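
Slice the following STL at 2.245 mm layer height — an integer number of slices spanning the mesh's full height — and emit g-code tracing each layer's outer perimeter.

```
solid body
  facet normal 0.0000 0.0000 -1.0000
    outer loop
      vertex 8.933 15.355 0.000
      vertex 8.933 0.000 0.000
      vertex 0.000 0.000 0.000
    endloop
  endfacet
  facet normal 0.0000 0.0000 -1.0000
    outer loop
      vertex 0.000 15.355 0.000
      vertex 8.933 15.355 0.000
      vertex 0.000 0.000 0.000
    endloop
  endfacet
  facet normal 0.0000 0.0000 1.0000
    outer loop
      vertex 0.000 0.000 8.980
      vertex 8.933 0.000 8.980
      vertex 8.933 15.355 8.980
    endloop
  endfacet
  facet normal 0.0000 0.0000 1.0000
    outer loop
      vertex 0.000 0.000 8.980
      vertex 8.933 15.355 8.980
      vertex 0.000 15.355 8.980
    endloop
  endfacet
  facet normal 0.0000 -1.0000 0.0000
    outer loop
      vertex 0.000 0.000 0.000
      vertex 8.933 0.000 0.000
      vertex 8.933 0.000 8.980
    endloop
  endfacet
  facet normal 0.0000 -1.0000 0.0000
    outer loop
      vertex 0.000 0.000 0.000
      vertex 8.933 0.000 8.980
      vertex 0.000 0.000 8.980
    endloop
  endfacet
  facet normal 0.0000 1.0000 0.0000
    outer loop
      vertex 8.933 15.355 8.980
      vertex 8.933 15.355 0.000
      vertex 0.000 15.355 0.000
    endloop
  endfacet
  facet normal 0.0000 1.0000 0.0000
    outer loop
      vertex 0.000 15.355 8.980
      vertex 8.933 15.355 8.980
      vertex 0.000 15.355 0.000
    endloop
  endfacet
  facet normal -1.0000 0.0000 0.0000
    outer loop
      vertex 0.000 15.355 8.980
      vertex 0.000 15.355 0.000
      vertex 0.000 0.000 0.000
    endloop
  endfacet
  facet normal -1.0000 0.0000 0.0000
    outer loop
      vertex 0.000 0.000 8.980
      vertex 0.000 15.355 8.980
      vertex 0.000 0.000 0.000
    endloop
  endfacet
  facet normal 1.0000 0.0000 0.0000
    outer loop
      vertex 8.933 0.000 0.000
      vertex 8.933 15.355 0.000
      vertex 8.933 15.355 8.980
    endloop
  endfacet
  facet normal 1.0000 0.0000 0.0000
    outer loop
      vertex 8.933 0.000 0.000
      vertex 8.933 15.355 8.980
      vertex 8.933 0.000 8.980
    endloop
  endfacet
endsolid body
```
; perimeter-only toolpath
G21 ; units = mm
G90 ; absolute positioning
G28 ; home
; layer 1
G0 Z2.245
G0 X0.000 Y0.000
G1 X8.933 Y0.000
G1 X8.933 Y15.355
G1 X0.000 Y15.355
G1 X0.000 Y0.000
; layer 2
G0 Z4.490
G0 X0.000 Y0.000
G1 X8.933 Y0.000
G1 X8.933 Y15.355
G1 X0.000 Y15.355
G1 X0.000 Y0.000
; layer 3
G0 Z6.735
G0 X0.000 Y0.000
G1 X8.933 Y0.000
G1 X8.933 Y15.355
G1 X0.000 Y15.355
G1 X0.000 Y0.000
; layer 4
G0 Z8.980
G0 X0.000 Y0.000
G1 X8.933 Y0.000
G1 X8.933 Y15.355
G1 X0.000 Y15.355
G1 X0.000 Y0.000
M2 ; end

The solid is a rectangular box, roughly 8.93 × 15.4 mm footprint and 8.98 mm tall. Slicing at Δz = 2.245 mm — 4 equal slices spanning the solid's height, so layer i sits at z = i·h/4 — gives 4 non-empty perimeters. Each is a 4-segment closed polygon; G0 lifts to the layer z and rapids to the start vertex, then G1 traces the edges.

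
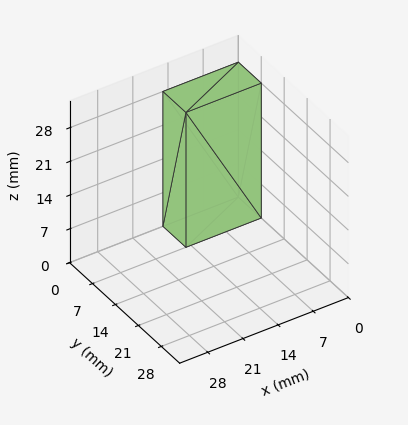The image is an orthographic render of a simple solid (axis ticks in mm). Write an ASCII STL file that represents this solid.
Reading the render: the shape is a rectangular box, roughly 15 × 7 mm footprint and 28 mm tall (dimensions read to the nearest mm from the axis ticks). For the STL, each face is triangulated and given an outward normal.

solid part
  facet normal 0.0000 0.0000 -1.0000
    outer loop
      vertex 15.000 7.000 0.000
      vertex 15.000 0.000 0.000
      vertex 0.000 0.000 0.000
    endloop
  endfacet
  facet normal 0.0000 0.0000 -1.0000
    outer loop
      vertex 0.000 7.000 0.000
      vertex 15.000 7.000 0.000
      vertex 0.000 0.000 0.000
    endloop
  endfacet
  facet normal 0.0000 0.0000 1.0000
    outer loop
      vertex 0.000 0.000 28.000
      vertex 15.000 0.000 28.000
      vertex 15.000 7.000 28.000
    endloop
  endfacet
  facet normal 0.0000 0.0000 1.0000
    outer loop
      vertex 0.000 0.000 28.000
      vertex 15.000 7.000 28.000
      vertex 0.000 7.000 28.000
    endloop
  endfacet
  facet normal 0.0000 -1.0000 0.0000
    outer loop
      vertex 0.000 0.000 0.000
      vertex 15.000 0.000 0.000
      vertex 15.000 0.000 28.000
    endloop
  endfacet
  facet normal 0.0000 -1.0000 0.0000
    outer loop
      vertex 0.000 0.000 0.000
      vertex 15.000 0.000 28.000
      vertex 0.000 0.000 28.000
    endloop
  endfacet
  facet normal 0.0000 1.0000 0.0000
    outer loop
      vertex 15.000 7.000 28.000
      vertex 15.000 7.000 0.000
      vertex 0.000 7.000 0.000
    endloop
  endfacet
  facet normal 0.0000 1.0000 0.0000
    outer loop
      vertex 0.000 7.000 28.000
      vertex 15.000 7.000 28.000
      vertex 0.000 7.000 0.000
    endloop
  endfacet
  facet normal -1.0000 0.0000 0.0000
    outer loop
      vertex 0.000 7.000 28.000
      vertex 0.000 7.000 0.000
      vertex 0.000 0.000 0.000
    endloop
  endfacet
  facet normal -1.0000 0.0000 0.0000
    outer loop
      vertex 0.000 0.000 28.000
      vertex 0.000 7.000 28.000
      vertex 0.000 0.000 0.000
    endloop
  endfacet
  facet normal 1.0000 0.0000 0.0000
    outer loop
      vertex 15.000 0.000 0.000
      vertex 15.000 7.000 0.000
      vertex 15.000 7.000 28.000
    endloop
  endfacet
  facet normal 1.0000 0.0000 0.0000
    outer loop
      vertex 15.000 0.000 0.000
      vertex 15.000 7.000 28.000
      vertex 15.000 0.000 28.000
    endloop
  endfacet
endsolid part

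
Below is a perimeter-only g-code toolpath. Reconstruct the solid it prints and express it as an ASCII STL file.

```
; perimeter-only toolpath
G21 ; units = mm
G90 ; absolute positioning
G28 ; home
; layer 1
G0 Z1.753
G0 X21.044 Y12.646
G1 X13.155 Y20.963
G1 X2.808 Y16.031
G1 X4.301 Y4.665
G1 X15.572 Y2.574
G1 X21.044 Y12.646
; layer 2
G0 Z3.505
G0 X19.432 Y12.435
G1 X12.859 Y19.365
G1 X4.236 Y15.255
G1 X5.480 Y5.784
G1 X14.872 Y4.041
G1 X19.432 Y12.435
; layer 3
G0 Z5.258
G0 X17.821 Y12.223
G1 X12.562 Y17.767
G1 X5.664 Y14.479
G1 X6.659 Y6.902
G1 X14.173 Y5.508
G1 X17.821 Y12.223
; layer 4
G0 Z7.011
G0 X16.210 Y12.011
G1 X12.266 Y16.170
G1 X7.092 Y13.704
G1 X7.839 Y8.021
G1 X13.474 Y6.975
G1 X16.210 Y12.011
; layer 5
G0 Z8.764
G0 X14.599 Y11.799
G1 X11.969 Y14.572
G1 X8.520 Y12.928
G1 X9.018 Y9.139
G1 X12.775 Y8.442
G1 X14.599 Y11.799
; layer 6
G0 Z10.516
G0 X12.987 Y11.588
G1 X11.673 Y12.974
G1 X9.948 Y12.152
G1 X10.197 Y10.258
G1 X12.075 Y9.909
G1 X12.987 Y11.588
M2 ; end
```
solid part
  facet normal 0.0000 0.0000 -1.0000
    outer loop
      vertex 1.380 16.807 0.000
      vertex 13.452 22.561 0.000
      vertex 22.655 12.858 0.000
    endloop
  endfacet
  facet normal 0.0000 0.0000 -1.0000
    outer loop
      vertex 3.122 3.547 0.000
      vertex 1.380 16.807 0.000
      vertex 22.655 12.858 0.000
    endloop
  endfacet
  facet normal 0.0000 0.0000 -1.0000
    outer loop
      vertex 16.271 1.107 0.000
      vertex 3.122 3.547 0.000
      vertex 22.655 12.858 0.000
    endloop
  endfacet
  facet normal 0.5804 0.5505 0.6001
    outer loop
      vertex 22.655 12.858 0.000
      vertex 13.452 22.561 0.000
      vertex 11.376 11.376 12.269
    endloop
  endfacet
  facet normal -0.3442 0.7221 0.6001
    outer loop
      vertex 13.452 22.561 0.000
      vertex 1.380 16.807 0.000
      vertex 11.376 11.376 12.269
    endloop
  endfacet
  facet normal -0.7931 -0.1042 0.6001
    outer loop
      vertex 1.380 16.807 0.000
      vertex 3.122 3.547 0.000
      vertex 11.376 11.376 12.269
    endloop
  endfacet
  facet normal -0.1460 -0.7865 0.6001
    outer loop
      vertex 3.122 3.547 0.000
      vertex 16.271 1.107 0.000
      vertex 11.376 11.376 12.269
    endloop
  endfacet
  facet normal 0.7029 -0.3819 0.6001
    outer loop
      vertex 16.271 1.107 0.000
      vertex 22.655 12.858 0.000
      vertex 11.376 11.376 12.269
    endloop
  endfacet
endsolid part

The G0 Z moves step by Δz≈1.753 mm. The G1 loops shrink linearly with z, so the solid tapers from its base footprint up to z≈12.3. Closing with a flat bottom cap and the tapered top and triangulating gives 8 facets — a regular 5-sided pyramid, base circumscribed radius ≈ 11.4 mm, apex at z ≈ 12.3 mm.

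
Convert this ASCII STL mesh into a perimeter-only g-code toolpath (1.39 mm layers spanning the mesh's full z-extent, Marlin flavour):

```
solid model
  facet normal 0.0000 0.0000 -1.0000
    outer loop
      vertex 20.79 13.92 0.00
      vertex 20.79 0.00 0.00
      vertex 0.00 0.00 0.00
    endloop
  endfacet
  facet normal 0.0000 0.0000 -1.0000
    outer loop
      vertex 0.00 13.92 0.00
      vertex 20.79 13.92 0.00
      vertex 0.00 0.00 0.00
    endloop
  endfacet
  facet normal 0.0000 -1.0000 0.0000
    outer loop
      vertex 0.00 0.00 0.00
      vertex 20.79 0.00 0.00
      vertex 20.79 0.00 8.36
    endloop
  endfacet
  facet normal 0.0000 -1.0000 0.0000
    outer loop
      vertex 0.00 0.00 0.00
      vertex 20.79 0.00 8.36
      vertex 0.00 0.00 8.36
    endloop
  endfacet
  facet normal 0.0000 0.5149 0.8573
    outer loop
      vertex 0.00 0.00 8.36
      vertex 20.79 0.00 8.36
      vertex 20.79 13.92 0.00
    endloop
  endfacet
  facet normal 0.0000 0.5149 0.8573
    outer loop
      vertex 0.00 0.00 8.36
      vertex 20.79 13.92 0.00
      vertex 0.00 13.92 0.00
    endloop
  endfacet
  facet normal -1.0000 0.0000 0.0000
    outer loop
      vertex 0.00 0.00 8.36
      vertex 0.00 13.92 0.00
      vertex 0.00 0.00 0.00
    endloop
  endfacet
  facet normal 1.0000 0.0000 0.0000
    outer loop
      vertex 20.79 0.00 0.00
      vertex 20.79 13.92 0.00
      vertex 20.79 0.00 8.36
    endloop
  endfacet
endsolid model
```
; perimeter-only toolpath
G21 ; units = mm
G90 ; absolute positioning
G28 ; home
; layer 1
G0 Z1.39
G0 X0.00 Y0.00
G1 X20.79 Y0.00
G1 X20.79 Y11.60
G1 X0.00 Y11.60
G1 X0.00 Y0.00
; layer 2
G0 Z2.79
G0 X0.00 Y0.00
G1 X20.79 Y0.00
G1 X20.79 Y9.28
G1 X0.00 Y9.28
G1 X0.00 Y0.00
; layer 3
G0 Z4.18
G0 X0.00 Y0.00
G1 X20.79 Y0.00
G1 X20.79 Y6.96
G1 X0.00 Y6.96
G1 X0.00 Y0.00
; layer 4
G0 Z5.57
G0 X0.00 Y0.00
G1 X20.79 Y0.00
G1 X20.79 Y4.64
G1 X0.00 Y4.64
G1 X0.00 Y0.00
; layer 5
G0 Z6.97
G0 X0.00 Y0.00
G1 X20.79 Y0.00
G1 X20.79 Y2.32
G1 X0.00 Y2.32
G1 X0.00 Y0.00
M2 ; end

The solid is a wedge (ramp): 20.8 × 13.9 mm base, rising to 8.36 mm along the y=0 edge and sloping linearly to z=0 at y=13.9. Slicing at Δz = 1.39 mm — 6 equal slices spanning the solid's height, so layer i sits at z = i·h/6 — gives 5 non-empty perimeters. Each is a 4-segment closed polygon; G0 lifts to the layer z and rapids to the start vertex, then G1 traces the edges. The cross-section shrinks linearly with z (the slice at the apex is degenerate and omitted).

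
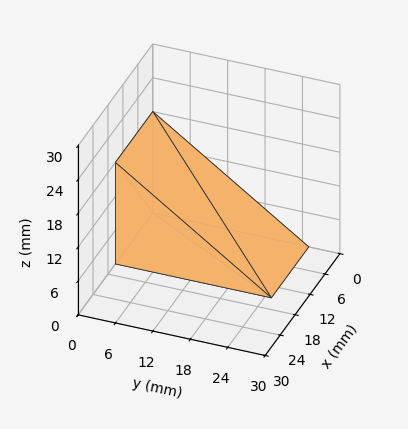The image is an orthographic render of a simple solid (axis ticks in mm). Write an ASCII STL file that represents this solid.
Reading the render: the shape is a wedge (ramp): 15 × 25 mm base, rising to 18 mm along the y=0 edge and sloping linearly to z=0 at y=25 (dimensions read to the nearest mm from the axis ticks). For the STL, each face is triangulated and given an outward normal.

solid part
  facet normal 0.0000 0.0000 -1.0000
    outer loop
      vertex 15.000 25.000 0.000
      vertex 15.000 0.000 0.000
      vertex 0.000 0.000 0.000
    endloop
  endfacet
  facet normal 0.0000 0.0000 -1.0000
    outer loop
      vertex 0.000 25.000 0.000
      vertex 15.000 25.000 0.000
      vertex 0.000 0.000 0.000
    endloop
  endfacet
  facet normal 0.0000 -1.0000 0.0000
    outer loop
      vertex 0.000 0.000 0.000
      vertex 15.000 0.000 0.000
      vertex 15.000 0.000 18.000
    endloop
  endfacet
  facet normal 0.0000 -1.0000 0.0000
    outer loop
      vertex 0.000 0.000 0.000
      vertex 15.000 0.000 18.000
      vertex 0.000 0.000 18.000
    endloop
  endfacet
  facet normal 0.0000 0.5843 0.8115
    outer loop
      vertex 0.000 0.000 18.000
      vertex 15.000 0.000 18.000
      vertex 15.000 25.000 0.000
    endloop
  endfacet
  facet normal 0.0000 0.5843 0.8115
    outer loop
      vertex 0.000 0.000 18.000
      vertex 15.000 25.000 0.000
      vertex 0.000 25.000 0.000
    endloop
  endfacet
  facet normal -1.0000 0.0000 0.0000
    outer loop
      vertex 0.000 0.000 18.000
      vertex 0.000 25.000 0.000
      vertex 0.000 0.000 0.000
    endloop
  endfacet
  facet normal 1.0000 0.0000 0.0000
    outer loop
      vertex 15.000 0.000 0.000
      vertex 15.000 25.000 0.000
      vertex 15.000 0.000 18.000
    endloop
  endfacet
endsolid part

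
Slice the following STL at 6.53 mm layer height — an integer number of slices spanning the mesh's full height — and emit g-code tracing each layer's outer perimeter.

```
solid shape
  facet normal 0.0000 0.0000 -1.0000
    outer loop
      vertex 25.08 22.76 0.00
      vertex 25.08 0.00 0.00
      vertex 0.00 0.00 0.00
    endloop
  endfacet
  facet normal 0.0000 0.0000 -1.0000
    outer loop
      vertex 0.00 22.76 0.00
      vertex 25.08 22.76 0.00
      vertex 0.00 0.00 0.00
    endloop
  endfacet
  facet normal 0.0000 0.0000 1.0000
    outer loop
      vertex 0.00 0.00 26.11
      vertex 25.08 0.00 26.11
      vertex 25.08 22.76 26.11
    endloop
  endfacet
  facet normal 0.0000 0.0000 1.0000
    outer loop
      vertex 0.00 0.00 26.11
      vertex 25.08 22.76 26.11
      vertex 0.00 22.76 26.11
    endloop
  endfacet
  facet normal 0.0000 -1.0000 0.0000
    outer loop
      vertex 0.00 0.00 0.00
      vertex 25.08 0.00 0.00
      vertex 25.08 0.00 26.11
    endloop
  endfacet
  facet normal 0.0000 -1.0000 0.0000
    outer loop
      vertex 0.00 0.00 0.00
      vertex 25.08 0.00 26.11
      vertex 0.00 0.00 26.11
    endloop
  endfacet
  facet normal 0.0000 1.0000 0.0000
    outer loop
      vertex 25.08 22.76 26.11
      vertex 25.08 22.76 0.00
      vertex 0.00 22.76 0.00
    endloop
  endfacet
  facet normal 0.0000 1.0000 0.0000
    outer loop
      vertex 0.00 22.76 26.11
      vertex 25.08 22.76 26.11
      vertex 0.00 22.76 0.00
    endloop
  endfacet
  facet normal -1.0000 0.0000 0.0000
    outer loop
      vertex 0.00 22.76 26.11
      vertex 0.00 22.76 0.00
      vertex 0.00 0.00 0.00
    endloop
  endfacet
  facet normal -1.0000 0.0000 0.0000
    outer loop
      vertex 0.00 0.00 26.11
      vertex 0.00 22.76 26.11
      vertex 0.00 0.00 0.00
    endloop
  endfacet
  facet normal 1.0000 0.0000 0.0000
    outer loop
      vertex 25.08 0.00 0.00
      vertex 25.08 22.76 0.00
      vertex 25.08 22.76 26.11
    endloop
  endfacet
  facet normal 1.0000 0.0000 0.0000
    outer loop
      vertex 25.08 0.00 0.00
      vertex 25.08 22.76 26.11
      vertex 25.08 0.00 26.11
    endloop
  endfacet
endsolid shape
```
; perimeter-only toolpath
G21 ; units = mm
G90 ; absolute positioning
G28 ; home
; layer 1
G0 Z6.53
G0 X0.00 Y0.00
G1 X25.08 Y0.00
G1 X25.08 Y22.76
G1 X0.00 Y22.76
G1 X0.00 Y0.00
; layer 2
G0 Z13.05
G0 X0.00 Y0.00
G1 X25.08 Y0.00
G1 X25.08 Y22.76
G1 X0.00 Y22.76
G1 X0.00 Y0.00
; layer 3
G0 Z19.58
G0 X0.00 Y0.00
G1 X25.08 Y0.00
G1 X25.08 Y22.76
G1 X0.00 Y22.76
G1 X0.00 Y0.00
; layer 4
G0 Z26.11
G0 X0.00 Y0.00
G1 X25.08 Y0.00
G1 X25.08 Y22.76
G1 X0.00 Y22.76
G1 X0.00 Y0.00
M2 ; end

The solid is a rectangular box, roughly 25.1 × 22.8 mm footprint and 26.1 mm tall. Slicing at Δz = 6.53 mm — 4 equal slices spanning the solid's height, so layer i sits at z = i·h/4 — gives 4 non-empty perimeters. Each is a 4-segment closed polygon; G0 lifts to the layer z and rapids to the start vertex, then G1 traces the edges.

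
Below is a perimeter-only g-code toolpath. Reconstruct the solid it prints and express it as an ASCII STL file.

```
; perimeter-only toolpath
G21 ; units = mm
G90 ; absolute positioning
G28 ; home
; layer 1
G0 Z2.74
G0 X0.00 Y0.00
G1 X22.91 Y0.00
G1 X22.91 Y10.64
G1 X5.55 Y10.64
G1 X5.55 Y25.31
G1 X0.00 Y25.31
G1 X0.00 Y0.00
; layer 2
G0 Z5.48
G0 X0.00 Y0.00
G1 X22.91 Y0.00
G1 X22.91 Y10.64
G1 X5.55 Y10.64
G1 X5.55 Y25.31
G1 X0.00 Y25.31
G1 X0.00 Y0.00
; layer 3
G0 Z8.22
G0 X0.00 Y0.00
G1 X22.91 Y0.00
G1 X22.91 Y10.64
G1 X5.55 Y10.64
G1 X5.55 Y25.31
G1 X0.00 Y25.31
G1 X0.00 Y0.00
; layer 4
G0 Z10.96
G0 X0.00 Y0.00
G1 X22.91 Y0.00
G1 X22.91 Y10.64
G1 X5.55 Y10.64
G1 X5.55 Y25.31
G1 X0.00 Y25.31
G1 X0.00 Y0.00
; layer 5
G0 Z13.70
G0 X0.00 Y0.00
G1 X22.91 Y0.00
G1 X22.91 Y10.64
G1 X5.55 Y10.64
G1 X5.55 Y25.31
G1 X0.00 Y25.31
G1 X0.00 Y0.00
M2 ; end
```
solid part
  facet normal 0.0000 0.0000 -1.0000
    outer loop
      vertex 22.91 10.64 0.00
      vertex 22.91 0.00 0.00
      vertex 0.00 0.00 0.00
    endloop
  endfacet
  facet normal 0.0000 0.0000 -1.0000
    outer loop
      vertex 5.55 10.64 0.00
      vertex 22.91 10.64 0.00
      vertex 0.00 0.00 0.00
    endloop
  endfacet
  facet normal 0.0000 0.0000 -1.0000
    outer loop
      vertex 5.55 25.31 0.00
      vertex 5.55 10.64 0.00
      vertex 0.00 0.00 0.00
    endloop
  endfacet
  facet normal 0.0000 0.0000 -1.0000
    outer loop
      vertex 0.00 25.31 0.00
      vertex 5.55 25.31 0.00
      vertex 0.00 0.00 0.00
    endloop
  endfacet
  facet normal 0.0000 0.0000 1.0000
    outer loop
      vertex 0.00 0.00 13.70
      vertex 22.91 0.00 13.70
      vertex 22.91 10.64 13.70
    endloop
  endfacet
  facet normal 0.0000 0.0000 1.0000
    outer loop
      vertex 0.00 0.00 13.70
      vertex 22.91 10.64 13.70
      vertex 5.55 10.64 13.70
    endloop
  endfacet
  facet normal 0.0000 0.0000 1.0000
    outer loop
      vertex 0.00 0.00 13.70
      vertex 5.55 10.64 13.70
      vertex 5.55 25.31 13.70
    endloop
  endfacet
  facet normal 0.0000 0.0000 1.0000
    outer loop
      vertex 0.00 0.00 13.70
      vertex 5.55 25.31 13.70
      vertex 0.00 25.31 13.70
    endloop
  endfacet
  facet normal 0.0000 -1.0000 0.0000
    outer loop
      vertex 0.00 0.00 0.00
      vertex 22.91 0.00 0.00
      vertex 22.91 0.00 13.70
    endloop
  endfacet
  facet normal 0.0000 -1.0000 0.0000
    outer loop
      vertex 0.00 0.00 0.00
      vertex 22.91 0.00 13.70
      vertex 0.00 0.00 13.70
    endloop
  endfacet
  facet normal 1.0000 0.0000 0.0000
    outer loop
      vertex 22.91 0.00 0.00
      vertex 22.91 10.64 0.00
      vertex 22.91 10.64 13.70
    endloop
  endfacet
  facet normal 1.0000 0.0000 0.0000
    outer loop
      vertex 22.91 0.00 0.00
      vertex 22.91 10.64 13.70
      vertex 22.91 0.00 13.70
    endloop
  endfacet
  facet normal 0.0000 1.0000 0.0000
    outer loop
      vertex 22.91 10.64 0.00
      vertex 5.55 10.64 0.00
      vertex 5.55 10.64 13.70
    endloop
  endfacet
  facet normal 0.0000 1.0000 0.0000
    outer loop
      vertex 22.91 10.64 0.00
      vertex 5.55 10.64 13.70
      vertex 22.91 10.64 13.70
    endloop
  endfacet
  facet normal 1.0000 0.0000 0.0000
    outer loop
      vertex 5.55 10.64 0.00
      vertex 5.55 25.31 0.00
      vertex 5.55 25.31 13.70
    endloop
  endfacet
  facet normal 1.0000 0.0000 0.0000
    outer loop
      vertex 5.55 10.64 0.00
      vertex 5.55 25.31 13.70
      vertex 5.55 10.64 13.70
    endloop
  endfacet
  facet normal 0.0000 1.0000 0.0000
    outer loop
      vertex 5.55 25.31 0.00
      vertex 0.00 25.31 0.00
      vertex 0.00 25.31 13.70
    endloop
  endfacet
  facet normal 0.0000 1.0000 0.0000
    outer loop
      vertex 5.55 25.31 0.00
      vertex 0.00 25.31 13.70
      vertex 5.55 25.31 13.70
    endloop
  endfacet
  facet normal -1.0000 0.0000 0.0000
    outer loop
      vertex 0.00 25.31 0.00
      vertex 0.00 0.00 0.00
      vertex 0.00 0.00 13.70
    endloop
  endfacet
  facet normal -1.0000 0.0000 0.0000
    outer loop
      vertex 0.00 25.31 0.00
      vertex 0.00 0.00 13.70
      vertex 0.00 25.31 13.70
    endloop
  endfacet
endsolid part

The G0 Z moves step by Δz≈2.74 mm. Every layer's G1 loop is the same polygon, so the solid is a straight extrusion of it from z=0 to z≈13.7. Closing with flat bottom and top caps and triangulating gives 20 facets — an L-shaped prism: outer 22.9 × 25.3 mm, arm thicknesses ≈ 10.6 mm (horizontal) and 5.55 mm (vertical), extruded 13.7 mm in z.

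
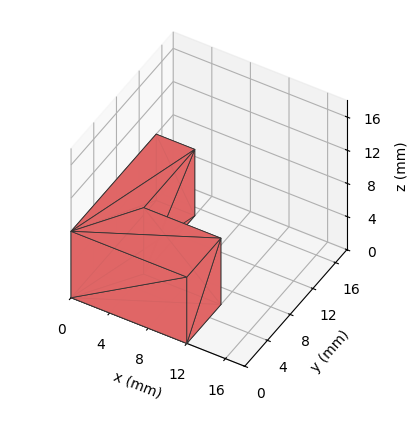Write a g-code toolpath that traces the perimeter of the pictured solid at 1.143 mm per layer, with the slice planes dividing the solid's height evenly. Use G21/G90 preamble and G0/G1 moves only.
Reading the render: the shape is an L-shaped prism: outer 12 × 15 mm, arm thicknesses ≈ 6 mm (horizontal) and 4 mm (vertical), extruded 8 mm in z (dimensions read to the nearest mm from the axis ticks). For the g-code, the solid's height is divided into equal slices at the stated Δz and each level perimeter traced with G1 moves after a G0 lift.

; perimeter-only toolpath
G21 ; units = mm
G90 ; absolute positioning
G28 ; home
; layer 1
G0 Z1.143
G0 X0.000 Y0.000
G1 X12.000 Y0.000
G1 X12.000 Y6.000
G1 X4.000 Y6.000
G1 X4.000 Y15.000
G1 X0.000 Y15.000
G1 X0.000 Y0.000
; layer 2
G0 Z2.286
G0 X0.000 Y0.000
G1 X12.000 Y0.000
G1 X12.000 Y6.000
G1 X4.000 Y6.000
G1 X4.000 Y15.000
G1 X0.000 Y15.000
G1 X0.000 Y0.000
; layer 3
G0 Z3.429
G0 X0.000 Y0.000
G1 X12.000 Y0.000
G1 X12.000 Y6.000
G1 X4.000 Y6.000
G1 X4.000 Y15.000
G1 X0.000 Y15.000
G1 X0.000 Y0.000
; layer 4
G0 Z4.571
G0 X0.000 Y0.000
G1 X12.000 Y0.000
G1 X12.000 Y6.000
G1 X4.000 Y6.000
G1 X4.000 Y15.000
G1 X0.000 Y15.000
G1 X0.000 Y0.000
; layer 5
G0 Z5.714
G0 X0.000 Y0.000
G1 X12.000 Y0.000
G1 X12.000 Y6.000
G1 X4.000 Y6.000
G1 X4.000 Y15.000
G1 X0.000 Y15.000
G1 X0.000 Y0.000
; layer 6
G0 Z6.857
G0 X0.000 Y0.000
G1 X12.000 Y0.000
G1 X12.000 Y6.000
G1 X4.000 Y6.000
G1 X4.000 Y15.000
G1 X0.000 Y15.000
G1 X0.000 Y0.000
; layer 7
G0 Z8.000
G0 X0.000 Y0.000
G1 X12.000 Y0.000
G1 X12.000 Y6.000
G1 X4.000 Y6.000
G1 X4.000 Y15.000
G1 X0.000 Y15.000
G1 X0.000 Y0.000
M2 ; end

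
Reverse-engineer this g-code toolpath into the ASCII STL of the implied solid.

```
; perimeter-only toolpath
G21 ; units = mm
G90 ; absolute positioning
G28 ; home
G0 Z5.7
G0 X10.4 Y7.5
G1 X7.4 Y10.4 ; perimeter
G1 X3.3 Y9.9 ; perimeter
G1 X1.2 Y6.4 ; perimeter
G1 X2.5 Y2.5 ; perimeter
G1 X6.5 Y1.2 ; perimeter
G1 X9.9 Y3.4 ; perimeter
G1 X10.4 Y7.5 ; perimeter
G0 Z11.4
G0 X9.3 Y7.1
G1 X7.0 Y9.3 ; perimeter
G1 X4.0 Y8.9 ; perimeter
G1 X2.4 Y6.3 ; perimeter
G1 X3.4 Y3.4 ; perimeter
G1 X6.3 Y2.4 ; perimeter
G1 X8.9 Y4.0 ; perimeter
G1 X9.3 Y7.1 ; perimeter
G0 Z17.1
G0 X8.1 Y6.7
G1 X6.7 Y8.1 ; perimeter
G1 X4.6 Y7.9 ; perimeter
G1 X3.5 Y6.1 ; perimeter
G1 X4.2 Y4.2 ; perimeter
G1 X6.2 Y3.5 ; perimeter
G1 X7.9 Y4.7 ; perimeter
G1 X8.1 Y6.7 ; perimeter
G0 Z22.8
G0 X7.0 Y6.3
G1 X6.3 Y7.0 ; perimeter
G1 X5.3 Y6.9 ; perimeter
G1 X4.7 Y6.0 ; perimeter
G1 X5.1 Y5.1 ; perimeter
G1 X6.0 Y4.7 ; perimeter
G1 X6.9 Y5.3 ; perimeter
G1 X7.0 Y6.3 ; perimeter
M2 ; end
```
solid part
  facet normal 0.0000 0.0000 -1.0000
    outer loop
      vertex 2.7 10.9 0.0
      vertex 7.8 11.5 0.0
      vertex 11.5 7.9 0.0
    endloop
  endfacet
  facet normal 0.0000 0.0000 -1.0000
    outer loop
      vertex 0.0 6.5 0.0
      vertex 2.7 10.9 0.0
      vertex 11.5 7.9 0.0
    endloop
  endfacet
  facet normal 0.0000 0.0000 -1.0000
    outer loop
      vertex 1.7 1.7 0.0
      vertex 0.0 6.5 0.0
      vertex 11.5 7.9 0.0
    endloop
  endfacet
  facet normal 0.0000 0.0000 -1.0000
    outer loop
      vertex 6.6 0.0 0.0
      vertex 1.7 1.7 0.0
      vertex 11.5 7.9 0.0
    endloop
  endfacet
  facet normal 0.0000 0.0000 -1.0000
    outer loop
      vertex 10.9 2.8 0.0
      vertex 6.6 0.0 0.0
      vertex 11.5 7.9 0.0
    endloop
  endfacet
  facet normal 0.6854 0.7045 0.1841
    outer loop
      vertex 11.5 7.9 0.0
      vertex 7.8 11.5 0.0
      vertex 5.9 5.9 28.5
    endloop
  endfacet
  facet normal -0.1148 0.9762 0.1842
    outer loop
      vertex 7.8 11.5 0.0
      vertex 2.7 10.9 0.0
      vertex 5.9 5.9 28.5
    endloop
  endfacet
  facet normal -0.8377 0.5141 0.1842
    outer loop
      vertex 2.7 10.9 0.0
      vertex 0.0 6.5 0.0
      vertex 5.9 5.9 28.5
    endloop
  endfacet
  facet normal -0.9264 -0.3281 0.1849
    outer loop
      vertex 0.0 6.5 0.0
      vertex 1.7 1.7 0.0
      vertex 5.9 5.9 28.5
    endloop
  endfacet
  facet normal -0.3222 -0.9286 0.1843
    outer loop
      vertex 1.7 1.7 0.0
      vertex 6.6 0.0 0.0
      vertex 5.9 5.9 28.5
    endloop
  endfacet
  facet normal 0.5364 -0.8237 0.1837
    outer loop
      vertex 6.6 0.0 0.0
      vertex 10.9 2.8 0.0
      vertex 5.9 5.9 28.5
    endloop
  endfacet
  facet normal 0.9762 -0.1149 0.1838
    outer loop
      vertex 10.9 2.8 0.0
      vertex 11.5 7.9 0.0
      vertex 5.9 5.9 28.5
    endloop
  endfacet
endsolid part

The G0 Z moves step by Δz≈5.7 mm. The G1 loops shrink linearly with z, so the solid tapers from its base footprint up to z≈28.5. Closing with a flat bottom cap and the tapered top and triangulating gives 12 facets — a regular 7-sided pyramid, base circumscribed radius ≈ 5.9 mm, apex at z ≈ 28.5 mm.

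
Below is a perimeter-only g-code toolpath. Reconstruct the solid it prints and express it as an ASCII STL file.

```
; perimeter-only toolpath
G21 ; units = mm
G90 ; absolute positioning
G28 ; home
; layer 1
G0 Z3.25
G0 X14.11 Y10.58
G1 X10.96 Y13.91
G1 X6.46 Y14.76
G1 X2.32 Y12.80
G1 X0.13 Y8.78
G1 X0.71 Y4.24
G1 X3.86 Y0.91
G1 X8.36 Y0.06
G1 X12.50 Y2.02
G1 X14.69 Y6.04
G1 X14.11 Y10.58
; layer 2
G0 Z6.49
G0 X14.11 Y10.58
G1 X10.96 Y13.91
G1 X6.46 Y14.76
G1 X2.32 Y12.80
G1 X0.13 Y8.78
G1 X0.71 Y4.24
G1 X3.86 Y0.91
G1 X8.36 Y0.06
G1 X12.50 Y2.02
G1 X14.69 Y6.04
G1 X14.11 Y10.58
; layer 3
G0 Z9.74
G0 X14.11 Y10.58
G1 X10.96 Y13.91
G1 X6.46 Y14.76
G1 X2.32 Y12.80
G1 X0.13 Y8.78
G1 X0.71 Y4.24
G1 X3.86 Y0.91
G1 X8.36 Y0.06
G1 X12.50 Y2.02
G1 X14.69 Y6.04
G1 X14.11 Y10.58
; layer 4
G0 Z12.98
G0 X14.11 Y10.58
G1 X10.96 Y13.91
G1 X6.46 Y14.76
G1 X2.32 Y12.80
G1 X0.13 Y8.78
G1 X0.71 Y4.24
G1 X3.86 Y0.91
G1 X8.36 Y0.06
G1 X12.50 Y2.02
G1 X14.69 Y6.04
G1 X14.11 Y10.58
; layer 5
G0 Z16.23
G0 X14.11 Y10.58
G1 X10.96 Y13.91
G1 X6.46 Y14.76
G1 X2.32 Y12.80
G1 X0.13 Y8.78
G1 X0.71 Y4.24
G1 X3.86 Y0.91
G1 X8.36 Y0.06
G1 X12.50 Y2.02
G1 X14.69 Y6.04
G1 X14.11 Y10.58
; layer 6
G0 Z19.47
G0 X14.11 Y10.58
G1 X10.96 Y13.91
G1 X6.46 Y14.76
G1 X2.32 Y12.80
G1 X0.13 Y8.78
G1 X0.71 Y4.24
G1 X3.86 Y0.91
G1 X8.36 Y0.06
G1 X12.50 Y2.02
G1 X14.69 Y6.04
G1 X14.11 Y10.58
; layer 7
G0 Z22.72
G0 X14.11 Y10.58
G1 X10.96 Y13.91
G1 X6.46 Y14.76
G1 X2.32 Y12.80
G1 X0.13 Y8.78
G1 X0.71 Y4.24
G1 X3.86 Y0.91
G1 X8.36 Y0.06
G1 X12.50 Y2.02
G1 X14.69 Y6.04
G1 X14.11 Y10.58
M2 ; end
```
solid part
  facet normal 0.0000 0.0000 -1.0000
    outer loop
      vertex 6.46 14.76 0.00
      vertex 10.96 13.91 0.00
      vertex 14.11 10.58 0.00
    endloop
  endfacet
  facet normal 0.0000 0.0000 -1.0000
    outer loop
      vertex 2.32 12.80 0.00
      vertex 6.46 14.76 0.00
      vertex 14.11 10.58 0.00
    endloop
  endfacet
  facet normal 0.0000 0.0000 -1.0000
    outer loop
      vertex 0.13 8.78 0.00
      vertex 2.32 12.80 0.00
      vertex 14.11 10.58 0.00
    endloop
  endfacet
  facet normal 0.0000 0.0000 -1.0000
    outer loop
      vertex 0.71 4.24 0.00
      vertex 0.13 8.78 0.00
      vertex 14.11 10.58 0.00
    endloop
  endfacet
  facet normal 0.0000 0.0000 -1.0000
    outer loop
      vertex 3.86 0.91 0.00
      vertex 0.71 4.24 0.00
      vertex 14.11 10.58 0.00
    endloop
  endfacet
  facet normal 0.0000 0.0000 -1.0000
    outer loop
      vertex 8.36 0.06 0.00
      vertex 3.86 0.91 0.00
      vertex 14.11 10.58 0.00
    endloop
  endfacet
  facet normal 0.0000 0.0000 -1.0000
    outer loop
      vertex 12.50 2.02 0.00
      vertex 8.36 0.06 0.00
      vertex 14.11 10.58 0.00
    endloop
  endfacet
  facet normal 0.0000 0.0000 -1.0000
    outer loop
      vertex 14.69 6.04 0.00
      vertex 12.50 2.02 0.00
      vertex 14.11 10.58 0.00
    endloop
  endfacet
  facet normal 0.0000 0.0000 1.0000
    outer loop
      vertex 14.11 10.58 22.72
      vertex 10.96 13.91 22.72
      vertex 6.46 14.76 22.72
    endloop
  endfacet
  facet normal 0.0000 0.0000 1.0000
    outer loop
      vertex 14.11 10.58 22.72
      vertex 6.46 14.76 22.72
      vertex 2.32 12.80 22.72
    endloop
  endfacet
  facet normal 0.0000 0.0000 1.0000
    outer loop
      vertex 14.11 10.58 22.72
      vertex 2.32 12.80 22.72
      vertex 0.13 8.78 22.72
    endloop
  endfacet
  facet normal 0.0000 0.0000 1.0000
    outer loop
      vertex 14.11 10.58 22.72
      vertex 0.13 8.78 22.72
      vertex 0.71 4.24 22.72
    endloop
  endfacet
  facet normal 0.0000 0.0000 1.0000
    outer loop
      vertex 14.11 10.58 22.72
      vertex 0.71 4.24 22.72
      vertex 3.86 0.91 22.72
    endloop
  endfacet
  facet normal 0.0000 0.0000 1.0000
    outer loop
      vertex 14.11 10.58 22.72
      vertex 3.86 0.91 22.72
      vertex 8.36 0.06 22.72
    endloop
  endfacet
  facet normal 0.0000 0.0000 1.0000
    outer loop
      vertex 14.11 10.58 22.72
      vertex 8.36 0.06 22.72
      vertex 12.50 2.02 22.72
    endloop
  endfacet
  facet normal 0.0000 0.0000 1.0000
    outer loop
      vertex 14.11 10.58 22.72
      vertex 12.50 2.02 22.72
      vertex 14.69 6.04 22.72
    endloop
  endfacet
  facet normal 0.7265 0.6872 0.0000
    outer loop
      vertex 14.11 10.58 0.00
      vertex 10.96 13.91 0.00
      vertex 10.96 13.91 22.72
    endloop
  endfacet
  facet normal 0.7265 0.6872 0.0000
    outer loop
      vertex 14.11 10.58 0.00
      vertex 10.96 13.91 22.72
      vertex 14.11 10.58 22.72
    endloop
  endfacet
  facet normal 0.1856 0.9826 0.0000
    outer loop
      vertex 10.96 13.91 0.00
      vertex 6.46 14.76 0.00
      vertex 6.46 14.76 22.72
    endloop
  endfacet
  facet normal 0.1856 0.9826 0.0000
    outer loop
      vertex 10.96 13.91 0.00
      vertex 6.46 14.76 22.72
      vertex 10.96 13.91 22.72
    endloop
  endfacet
  facet normal -0.4279 0.9038 0.0000
    outer loop
      vertex 6.46 14.76 0.00
      vertex 2.32 12.80 0.00
      vertex 2.32 12.80 22.72
    endloop
  endfacet
  facet normal -0.4279 0.9038 0.0000
    outer loop
      vertex 6.46 14.76 0.00
      vertex 2.32 12.80 22.72
      vertex 6.46 14.76 22.72
    endloop
  endfacet
  facet normal -0.8781 0.4784 0.0000
    outer loop
      vertex 2.32 12.80 0.00
      vertex 0.13 8.78 0.00
      vertex 0.13 8.78 22.72
    endloop
  endfacet
  facet normal -0.8781 0.4784 0.0000
    outer loop
      vertex 2.32 12.80 0.00
      vertex 0.13 8.78 22.72
      vertex 2.32 12.80 22.72
    endloop
  endfacet
  facet normal -0.9919 -0.1267 0.0000
    outer loop
      vertex 0.13 8.78 0.00
      vertex 0.71 4.24 0.00
      vertex 0.71 4.24 22.72
    endloop
  endfacet
  facet normal -0.9919 -0.1267 0.0000
    outer loop
      vertex 0.13 8.78 0.00
      vertex 0.71 4.24 22.72
      vertex 0.13 8.78 22.72
    endloop
  endfacet
  facet normal -0.7265 -0.6872 0.0000
    outer loop
      vertex 0.71 4.24 0.00
      vertex 3.86 0.91 0.00
      vertex 3.86 0.91 22.72
    endloop
  endfacet
  facet normal -0.7265 -0.6872 0.0000
    outer loop
      vertex 0.71 4.24 0.00
      vertex 3.86 0.91 22.72
      vertex 0.71 4.24 22.72
    endloop
  endfacet
  facet normal -0.1856 -0.9826 0.0000
    outer loop
      vertex 3.86 0.91 0.00
      vertex 8.36 0.06 0.00
      vertex 8.36 0.06 22.72
    endloop
  endfacet
  facet normal -0.1856 -0.9826 0.0000
    outer loop
      vertex 3.86 0.91 0.00
      vertex 8.36 0.06 22.72
      vertex 3.86 0.91 22.72
    endloop
  endfacet
  facet normal 0.4279 -0.9038 0.0000
    outer loop
      vertex 8.36 0.06 0.00
      vertex 12.50 2.02 0.00
      vertex 12.50 2.02 22.72
    endloop
  endfacet
  facet normal 0.4279 -0.9038 0.0000
    outer loop
      vertex 8.36 0.06 0.00
      vertex 12.50 2.02 22.72
      vertex 8.36 0.06 22.72
    endloop
  endfacet
  facet normal 0.8781 -0.4784 0.0000
    outer loop
      vertex 12.50 2.02 0.00
      vertex 14.69 6.04 0.00
      vertex 14.69 6.04 22.72
    endloop
  endfacet
  facet normal 0.8781 -0.4784 0.0000
    outer loop
      vertex 12.50 2.02 0.00
      vertex 14.69 6.04 22.72
      vertex 12.50 2.02 22.72
    endloop
  endfacet
  facet normal 0.9919 0.1267 0.0000
    outer loop
      vertex 14.69 6.04 0.00
      vertex 14.11 10.58 0.00
      vertex 14.11 10.58 22.72
    endloop
  endfacet
  facet normal 0.9919 0.1267 0.0000
    outer loop
      vertex 14.69 6.04 0.00
      vertex 14.11 10.58 22.72
      vertex 14.69 6.04 22.72
    endloop
  endfacet
endsolid part

The G0 Z moves step by Δz≈3.25 mm. Every layer's G1 loop is the same polygon, so the solid is a straight extrusion of it from z=0 to z≈22.7. Closing with flat bottom and top caps and triangulating gives 36 facets — a regular 10-sided prism (a cylinder approximated with 10 flat sides), circumscribed radius ≈ 7.41 mm, height ≈ 22.7 mm.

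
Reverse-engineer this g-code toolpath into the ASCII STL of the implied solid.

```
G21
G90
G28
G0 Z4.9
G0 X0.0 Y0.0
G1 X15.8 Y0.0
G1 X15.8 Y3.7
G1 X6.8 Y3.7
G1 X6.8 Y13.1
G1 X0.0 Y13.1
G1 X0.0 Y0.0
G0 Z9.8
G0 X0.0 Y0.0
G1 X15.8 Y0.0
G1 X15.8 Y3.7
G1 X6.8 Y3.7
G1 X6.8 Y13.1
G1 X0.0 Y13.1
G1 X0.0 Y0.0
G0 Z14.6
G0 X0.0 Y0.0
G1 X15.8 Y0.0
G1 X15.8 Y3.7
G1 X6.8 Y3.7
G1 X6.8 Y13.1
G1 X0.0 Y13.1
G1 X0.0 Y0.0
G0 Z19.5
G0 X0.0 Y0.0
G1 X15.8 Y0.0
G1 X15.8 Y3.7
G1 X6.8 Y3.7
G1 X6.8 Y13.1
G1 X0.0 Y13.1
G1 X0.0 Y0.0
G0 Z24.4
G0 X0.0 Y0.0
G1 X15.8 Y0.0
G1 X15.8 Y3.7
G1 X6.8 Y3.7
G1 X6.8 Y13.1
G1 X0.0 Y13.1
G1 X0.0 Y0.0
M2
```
solid part
  facet normal 0.0000 0.0000 -1.0000
    outer loop
      vertex 15.8 3.7 0.0
      vertex 15.8 0.0 0.0
      vertex 0.0 0.0 0.0
    endloop
  endfacet
  facet normal 0.0000 0.0000 -1.0000
    outer loop
      vertex 6.8 3.7 0.0
      vertex 15.8 3.7 0.0
      vertex 0.0 0.0 0.0
    endloop
  endfacet
  facet normal 0.0000 0.0000 -1.0000
    outer loop
      vertex 6.8 13.1 0.0
      vertex 6.8 3.7 0.0
      vertex 0.0 0.0 0.0
    endloop
  endfacet
  facet normal 0.0000 0.0000 -1.0000
    outer loop
      vertex 0.0 13.1 0.0
      vertex 6.8 13.1 0.0
      vertex 0.0 0.0 0.0
    endloop
  endfacet
  facet normal 0.0000 0.0000 1.0000
    outer loop
      vertex 0.0 0.0 24.4
      vertex 15.8 0.0 24.4
      vertex 15.8 3.7 24.4
    endloop
  endfacet
  facet normal 0.0000 0.0000 1.0000
    outer loop
      vertex 0.0 0.0 24.4
      vertex 15.8 3.7 24.4
      vertex 6.8 3.7 24.4
    endloop
  endfacet
  facet normal 0.0000 0.0000 1.0000
    outer loop
      vertex 0.0 0.0 24.4
      vertex 6.8 3.7 24.4
      vertex 6.8 13.1 24.4
    endloop
  endfacet
  facet normal 0.0000 0.0000 1.0000
    outer loop
      vertex 0.0 0.0 24.4
      vertex 6.8 13.1 24.4
      vertex 0.0 13.1 24.4
    endloop
  endfacet
  facet normal 0.0000 -1.0000 0.0000
    outer loop
      vertex 0.0 0.0 0.0
      vertex 15.8 0.0 0.0
      vertex 15.8 0.0 24.4
    endloop
  endfacet
  facet normal 0.0000 -1.0000 0.0000
    outer loop
      vertex 0.0 0.0 0.0
      vertex 15.8 0.0 24.4
      vertex 0.0 0.0 24.4
    endloop
  endfacet
  facet normal 1.0000 0.0000 0.0000
    outer loop
      vertex 15.8 0.0 0.0
      vertex 15.8 3.7 0.0
      vertex 15.8 3.7 24.4
    endloop
  endfacet
  facet normal 1.0000 0.0000 0.0000
    outer loop
      vertex 15.8 0.0 0.0
      vertex 15.8 3.7 24.4
      vertex 15.8 0.0 24.4
    endloop
  endfacet
  facet normal 0.0000 1.0000 0.0000
    outer loop
      vertex 15.8 3.7 0.0
      vertex 6.8 3.7 0.0
      vertex 6.8 3.7 24.4
    endloop
  endfacet
  facet normal 0.0000 1.0000 0.0000
    outer loop
      vertex 15.8 3.7 0.0
      vertex 6.8 3.7 24.4
      vertex 15.8 3.7 24.4
    endloop
  endfacet
  facet normal 1.0000 0.0000 0.0000
    outer loop
      vertex 6.8 3.7 0.0
      vertex 6.8 13.1 0.0
      vertex 6.8 13.1 24.4
    endloop
  endfacet
  facet normal 1.0000 0.0000 0.0000
    outer loop
      vertex 6.8 3.7 0.0
      vertex 6.8 13.1 24.4
      vertex 6.8 3.7 24.4
    endloop
  endfacet
  facet normal 0.0000 1.0000 0.0000
    outer loop
      vertex 6.8 13.1 0.0
      vertex 0.0 13.1 0.0
      vertex 0.0 13.1 24.4
    endloop
  endfacet
  facet normal 0.0000 1.0000 0.0000
    outer loop
      vertex 6.8 13.1 0.0
      vertex 0.0 13.1 24.4
      vertex 6.8 13.1 24.4
    endloop
  endfacet
  facet normal -1.0000 0.0000 0.0000
    outer loop
      vertex 0.0 13.1 0.0
      vertex 0.0 0.0 0.0
      vertex 0.0 0.0 24.4
    endloop
  endfacet
  facet normal -1.0000 0.0000 0.0000
    outer loop
      vertex 0.0 13.1 0.0
      vertex 0.0 0.0 24.4
      vertex 0.0 13.1 24.4
    endloop
  endfacet
endsolid part

The G0 Z moves step by Δz≈4.9 mm. Every layer's G1 loop is the same polygon, so the solid is a straight extrusion of it from z=0 to z≈24.4. Closing with flat bottom and top caps and triangulating gives 20 facets — an L-shaped prism: outer 15.8 × 13.1 mm, arm thicknesses ≈ 3.7 mm (horizontal) and 6.8 mm (vertical), extruded 24.4 mm in z.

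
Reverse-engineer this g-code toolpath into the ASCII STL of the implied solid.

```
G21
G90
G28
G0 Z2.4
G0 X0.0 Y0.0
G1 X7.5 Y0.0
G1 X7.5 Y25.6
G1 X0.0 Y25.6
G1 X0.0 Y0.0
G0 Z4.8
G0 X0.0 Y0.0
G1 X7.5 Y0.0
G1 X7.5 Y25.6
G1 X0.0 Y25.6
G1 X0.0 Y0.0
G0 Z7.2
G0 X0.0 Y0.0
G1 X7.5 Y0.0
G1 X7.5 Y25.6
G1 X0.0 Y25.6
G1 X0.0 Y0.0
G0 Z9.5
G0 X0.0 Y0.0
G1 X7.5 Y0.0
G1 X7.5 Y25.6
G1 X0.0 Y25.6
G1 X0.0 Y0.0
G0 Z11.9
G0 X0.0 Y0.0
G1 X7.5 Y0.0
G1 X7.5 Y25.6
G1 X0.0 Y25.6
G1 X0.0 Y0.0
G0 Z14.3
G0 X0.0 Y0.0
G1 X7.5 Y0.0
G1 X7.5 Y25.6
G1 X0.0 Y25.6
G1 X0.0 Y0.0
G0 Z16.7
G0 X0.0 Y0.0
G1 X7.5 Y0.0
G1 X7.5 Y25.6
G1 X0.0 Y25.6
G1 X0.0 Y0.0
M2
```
solid part
  facet normal 0.0000 0.0000 -1.0000
    outer loop
      vertex 7.5 25.6 0.0
      vertex 7.5 0.0 0.0
      vertex 0.0 0.0 0.0
    endloop
  endfacet
  facet normal 0.0000 0.0000 -1.0000
    outer loop
      vertex 0.0 25.6 0.0
      vertex 7.5 25.6 0.0
      vertex 0.0 0.0 0.0
    endloop
  endfacet
  facet normal 0.0000 0.0000 1.0000
    outer loop
      vertex 0.0 0.0 16.7
      vertex 7.5 0.0 16.7
      vertex 7.5 25.6 16.7
    endloop
  endfacet
  facet normal 0.0000 0.0000 1.0000
    outer loop
      vertex 0.0 0.0 16.7
      vertex 7.5 25.6 16.7
      vertex 0.0 25.6 16.7
    endloop
  endfacet
  facet normal 0.0000 -1.0000 0.0000
    outer loop
      vertex 0.0 0.0 0.0
      vertex 7.5 0.0 0.0
      vertex 7.5 0.0 16.7
    endloop
  endfacet
  facet normal 0.0000 -1.0000 0.0000
    outer loop
      vertex 0.0 0.0 0.0
      vertex 7.5 0.0 16.7
      vertex 0.0 0.0 16.7
    endloop
  endfacet
  facet normal 0.0000 1.0000 0.0000
    outer loop
      vertex 7.5 25.6 16.7
      vertex 7.5 25.6 0.0
      vertex 0.0 25.6 0.0
    endloop
  endfacet
  facet normal 0.0000 1.0000 0.0000
    outer loop
      vertex 0.0 25.6 16.7
      vertex 7.5 25.6 16.7
      vertex 0.0 25.6 0.0
    endloop
  endfacet
  facet normal -1.0000 0.0000 0.0000
    outer loop
      vertex 0.0 25.6 16.7
      vertex 0.0 25.6 0.0
      vertex 0.0 0.0 0.0
    endloop
  endfacet
  facet normal -1.0000 0.0000 0.0000
    outer loop
      vertex 0.0 0.0 16.7
      vertex 0.0 25.6 16.7
      vertex 0.0 0.0 0.0
    endloop
  endfacet
  facet normal 1.0000 0.0000 0.0000
    outer loop
      vertex 7.5 0.0 0.0
      vertex 7.5 25.6 0.0
      vertex 7.5 25.6 16.7
    endloop
  endfacet
  facet normal 1.0000 0.0000 0.0000
    outer loop
      vertex 7.5 0.0 0.0
      vertex 7.5 25.6 16.7
      vertex 7.5 0.0 16.7
    endloop
  endfacet
endsolid part

The G0 Z moves step by Δz≈2.4 mm. Every layer's G1 loop is the same polygon, so the solid is a straight extrusion of it from z=0 to z≈16.7. Closing with flat bottom and top caps and triangulating gives 12 facets — a rectangular box, roughly 7.5 × 25.6 mm footprint and 16.7 mm tall.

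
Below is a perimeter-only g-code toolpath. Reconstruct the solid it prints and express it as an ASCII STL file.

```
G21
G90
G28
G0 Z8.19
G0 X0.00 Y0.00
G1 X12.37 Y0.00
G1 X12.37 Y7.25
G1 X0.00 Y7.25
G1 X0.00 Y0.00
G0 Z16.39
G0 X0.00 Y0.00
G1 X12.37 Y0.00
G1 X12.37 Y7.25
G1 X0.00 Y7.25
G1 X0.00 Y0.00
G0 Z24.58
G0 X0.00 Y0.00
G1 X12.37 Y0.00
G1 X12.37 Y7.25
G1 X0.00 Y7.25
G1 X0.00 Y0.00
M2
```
solid part
  facet normal 0.0000 0.0000 -1.0000
    outer loop
      vertex 12.37 7.25 0.00
      vertex 12.37 0.00 0.00
      vertex 0.00 0.00 0.00
    endloop
  endfacet
  facet normal 0.0000 0.0000 -1.0000
    outer loop
      vertex 0.00 7.25 0.00
      vertex 12.37 7.25 0.00
      vertex 0.00 0.00 0.00
    endloop
  endfacet
  facet normal 0.0000 0.0000 1.0000
    outer loop
      vertex 0.00 0.00 24.58
      vertex 12.37 0.00 24.58
      vertex 12.37 7.25 24.58
    endloop
  endfacet
  facet normal 0.0000 0.0000 1.0000
    outer loop
      vertex 0.00 0.00 24.58
      vertex 12.37 7.25 24.58
      vertex 0.00 7.25 24.58
    endloop
  endfacet
  facet normal 0.0000 -1.0000 0.0000
    outer loop
      vertex 0.00 0.00 0.00
      vertex 12.37 0.00 0.00
      vertex 12.37 0.00 24.58
    endloop
  endfacet
  facet normal 0.0000 -1.0000 0.0000
    outer loop
      vertex 0.00 0.00 0.00
      vertex 12.37 0.00 24.58
      vertex 0.00 0.00 24.58
    endloop
  endfacet
  facet normal 0.0000 1.0000 0.0000
    outer loop
      vertex 12.37 7.25 24.58
      vertex 12.37 7.25 0.00
      vertex 0.00 7.25 0.00
    endloop
  endfacet
  facet normal 0.0000 1.0000 0.0000
    outer loop
      vertex 0.00 7.25 24.58
      vertex 12.37 7.25 24.58
      vertex 0.00 7.25 0.00
    endloop
  endfacet
  facet normal -1.0000 0.0000 0.0000
    outer loop
      vertex 0.00 7.25 24.58
      vertex 0.00 7.25 0.00
      vertex 0.00 0.00 0.00
    endloop
  endfacet
  facet normal -1.0000 0.0000 0.0000
    outer loop
      vertex 0.00 0.00 24.58
      vertex 0.00 7.25 24.58
      vertex 0.00 0.00 0.00
    endloop
  endfacet
  facet normal 1.0000 0.0000 0.0000
    outer loop
      vertex 12.37 0.00 0.00
      vertex 12.37 7.25 0.00
      vertex 12.37 7.25 24.58
    endloop
  endfacet
  facet normal 1.0000 0.0000 0.0000
    outer loop
      vertex 12.37 0.00 0.00
      vertex 12.37 7.25 24.58
      vertex 12.37 0.00 24.58
    endloop
  endfacet
endsolid part

The G0 Z moves step by Δz≈8.19 mm. Every layer's G1 loop is the same polygon, so the solid is a straight extrusion of it from z=0 to z≈24.6. Closing with flat bottom and top caps and triangulating gives 12 facets — a rectangular box, roughly 12.4 × 7.25 mm footprint and 24.6 mm tall.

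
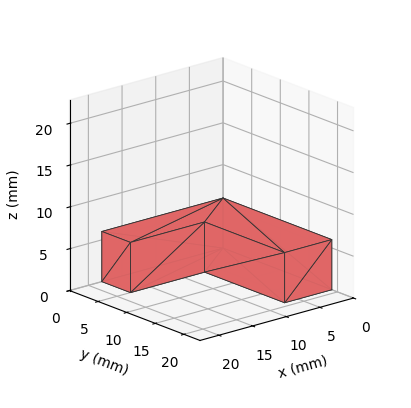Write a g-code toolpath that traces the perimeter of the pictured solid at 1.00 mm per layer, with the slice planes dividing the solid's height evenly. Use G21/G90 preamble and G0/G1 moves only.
Reading the render: the shape is an L-shaped prism: outer 18 × 19 mm, arm thicknesses ≈ 5 mm (horizontal) and 7 mm (vertical), extruded 6 mm in z (dimensions read to the nearest mm from the axis ticks). For the g-code, the solid's height is divided into equal slices at the stated Δz and each level perimeter traced with G1 moves after a G0 lift.

; perimeter-only toolpath
G21 ; units = mm
G90 ; absolute positioning
G28 ; home
; layer 1
G0 Z1.00
G0 X0.00 Y0.00
G1 X18.00 Y0.00
G1 X18.00 Y5.00
G1 X7.00 Y5.00
G1 X7.00 Y19.00
G1 X0.00 Y19.00
G1 X0.00 Y0.00
; layer 2
G0 Z2.00
G0 X0.00 Y0.00
G1 X18.00 Y0.00
G1 X18.00 Y5.00
G1 X7.00 Y5.00
G1 X7.00 Y19.00
G1 X0.00 Y19.00
G1 X0.00 Y0.00
; layer 3
G0 Z3.00
G0 X0.00 Y0.00
G1 X18.00 Y0.00
G1 X18.00 Y5.00
G1 X7.00 Y5.00
G1 X7.00 Y19.00
G1 X0.00 Y19.00
G1 X0.00 Y0.00
; layer 4
G0 Z4.00
G0 X0.00 Y0.00
G1 X18.00 Y0.00
G1 X18.00 Y5.00
G1 X7.00 Y5.00
G1 X7.00 Y19.00
G1 X0.00 Y19.00
G1 X0.00 Y0.00
; layer 5
G0 Z5.00
G0 X0.00 Y0.00
G1 X18.00 Y0.00
G1 X18.00 Y5.00
G1 X7.00 Y5.00
G1 X7.00 Y19.00
G1 X0.00 Y19.00
G1 X0.00 Y0.00
; layer 6
G0 Z6.00
G0 X0.00 Y0.00
G1 X18.00 Y0.00
G1 X18.00 Y5.00
G1 X7.00 Y5.00
G1 X7.00 Y19.00
G1 X0.00 Y19.00
G1 X0.00 Y0.00
M2 ; end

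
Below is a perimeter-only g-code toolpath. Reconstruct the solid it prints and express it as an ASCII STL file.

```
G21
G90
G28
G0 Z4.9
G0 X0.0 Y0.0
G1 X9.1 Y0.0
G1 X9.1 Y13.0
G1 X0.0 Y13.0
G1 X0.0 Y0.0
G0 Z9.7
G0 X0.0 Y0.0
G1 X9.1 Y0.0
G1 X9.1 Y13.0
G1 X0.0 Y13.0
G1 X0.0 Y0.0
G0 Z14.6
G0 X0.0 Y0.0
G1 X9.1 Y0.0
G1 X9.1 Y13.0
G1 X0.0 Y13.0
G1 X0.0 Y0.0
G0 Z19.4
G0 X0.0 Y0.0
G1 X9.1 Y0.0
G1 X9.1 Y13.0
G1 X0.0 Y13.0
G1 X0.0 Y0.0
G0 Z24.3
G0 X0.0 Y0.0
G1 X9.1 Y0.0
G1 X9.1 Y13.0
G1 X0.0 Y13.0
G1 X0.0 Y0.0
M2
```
solid part
  facet normal 0.0000 0.0000 -1.0000
    outer loop
      vertex 9.1 13.0 0.0
      vertex 9.1 0.0 0.0
      vertex 0.0 0.0 0.0
    endloop
  endfacet
  facet normal 0.0000 0.0000 -1.0000
    outer loop
      vertex 0.0 13.0 0.0
      vertex 9.1 13.0 0.0
      vertex 0.0 0.0 0.0
    endloop
  endfacet
  facet normal 0.0000 0.0000 1.0000
    outer loop
      vertex 0.0 0.0 24.3
      vertex 9.1 0.0 24.3
      vertex 9.1 13.0 24.3
    endloop
  endfacet
  facet normal 0.0000 0.0000 1.0000
    outer loop
      vertex 0.0 0.0 24.3
      vertex 9.1 13.0 24.3
      vertex 0.0 13.0 24.3
    endloop
  endfacet
  facet normal 0.0000 -1.0000 0.0000
    outer loop
      vertex 0.0 0.0 0.0
      vertex 9.1 0.0 0.0
      vertex 9.1 0.0 24.3
    endloop
  endfacet
  facet normal 0.0000 -1.0000 0.0000
    outer loop
      vertex 0.0 0.0 0.0
      vertex 9.1 0.0 24.3
      vertex 0.0 0.0 24.3
    endloop
  endfacet
  facet normal 0.0000 1.0000 0.0000
    outer loop
      vertex 9.1 13.0 24.3
      vertex 9.1 13.0 0.0
      vertex 0.0 13.0 0.0
    endloop
  endfacet
  facet normal 0.0000 1.0000 0.0000
    outer loop
      vertex 0.0 13.0 24.3
      vertex 9.1 13.0 24.3
      vertex 0.0 13.0 0.0
    endloop
  endfacet
  facet normal -1.0000 0.0000 0.0000
    outer loop
      vertex 0.0 13.0 24.3
      vertex 0.0 13.0 0.0
      vertex 0.0 0.0 0.0
    endloop
  endfacet
  facet normal -1.0000 0.0000 0.0000
    outer loop
      vertex 0.0 0.0 24.3
      vertex 0.0 13.0 24.3
      vertex 0.0 0.0 0.0
    endloop
  endfacet
  facet normal 1.0000 0.0000 0.0000
    outer loop
      vertex 9.1 0.0 0.0
      vertex 9.1 13.0 0.0
      vertex 9.1 13.0 24.3
    endloop
  endfacet
  facet normal 1.0000 0.0000 0.0000
    outer loop
      vertex 9.1 0.0 0.0
      vertex 9.1 13.0 24.3
      vertex 9.1 0.0 24.3
    endloop
  endfacet
endsolid part

The G0 Z moves step by Δz≈4.9 mm. Every layer's G1 loop is the same polygon, so the solid is a straight extrusion of it from z=0 to z≈24.3. Closing with flat bottom and top caps and triangulating gives 12 facets — a rectangular box, roughly 9.1 × 13 mm footprint and 24.3 mm tall.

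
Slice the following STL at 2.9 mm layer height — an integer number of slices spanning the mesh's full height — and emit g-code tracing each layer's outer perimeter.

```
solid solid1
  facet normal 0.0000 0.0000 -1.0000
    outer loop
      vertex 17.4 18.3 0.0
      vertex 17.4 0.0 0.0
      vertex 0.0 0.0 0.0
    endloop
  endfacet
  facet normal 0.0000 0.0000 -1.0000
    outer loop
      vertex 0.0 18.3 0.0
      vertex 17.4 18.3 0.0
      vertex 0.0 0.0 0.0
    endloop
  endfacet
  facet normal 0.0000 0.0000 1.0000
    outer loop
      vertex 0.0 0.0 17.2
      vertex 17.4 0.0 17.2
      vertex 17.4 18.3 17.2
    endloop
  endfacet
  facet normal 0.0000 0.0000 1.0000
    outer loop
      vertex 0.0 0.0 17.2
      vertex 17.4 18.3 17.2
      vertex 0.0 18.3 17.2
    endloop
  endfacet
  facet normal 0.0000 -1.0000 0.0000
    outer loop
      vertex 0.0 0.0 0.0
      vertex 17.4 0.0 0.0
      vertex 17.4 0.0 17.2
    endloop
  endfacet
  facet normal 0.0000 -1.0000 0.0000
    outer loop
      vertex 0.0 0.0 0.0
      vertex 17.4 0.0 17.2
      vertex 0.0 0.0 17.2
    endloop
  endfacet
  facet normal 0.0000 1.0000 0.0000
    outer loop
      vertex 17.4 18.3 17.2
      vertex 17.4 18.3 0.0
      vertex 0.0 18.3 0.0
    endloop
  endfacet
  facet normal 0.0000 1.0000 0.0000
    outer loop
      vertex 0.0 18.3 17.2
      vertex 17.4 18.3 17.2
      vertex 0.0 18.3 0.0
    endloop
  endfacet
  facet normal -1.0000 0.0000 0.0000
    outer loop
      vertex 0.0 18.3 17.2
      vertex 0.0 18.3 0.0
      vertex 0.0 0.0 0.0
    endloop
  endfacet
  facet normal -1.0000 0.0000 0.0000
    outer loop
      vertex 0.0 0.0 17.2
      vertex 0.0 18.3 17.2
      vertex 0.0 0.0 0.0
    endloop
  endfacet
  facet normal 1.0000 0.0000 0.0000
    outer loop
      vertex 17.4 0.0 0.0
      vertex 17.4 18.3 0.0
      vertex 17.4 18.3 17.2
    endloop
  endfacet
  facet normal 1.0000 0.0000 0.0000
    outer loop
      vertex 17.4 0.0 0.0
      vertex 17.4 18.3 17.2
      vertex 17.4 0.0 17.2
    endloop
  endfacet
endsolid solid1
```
; perimeter-only toolpath
G21 ; units = mm
G90 ; absolute positioning
G28 ; home
; layer 1
G0 Z2.9
G0 X0.0 Y0.0
G1 X17.4 Y0.0
G1 X17.4 Y18.3
G1 X0.0 Y18.3
G1 X0.0 Y0.0
; layer 2
G0 Z5.7
G0 X0.0 Y0.0
G1 X17.4 Y0.0
G1 X17.4 Y18.3
G1 X0.0 Y18.3
G1 X0.0 Y0.0
; layer 3
G0 Z8.6
G0 X0.0 Y0.0
G1 X17.4 Y0.0
G1 X17.4 Y18.3
G1 X0.0 Y18.3
G1 X0.0 Y0.0
; layer 4
G0 Z11.5
G0 X0.0 Y0.0
G1 X17.4 Y0.0
G1 X17.4 Y18.3
G1 X0.0 Y18.3
G1 X0.0 Y0.0
; layer 5
G0 Z14.3
G0 X0.0 Y0.0
G1 X17.4 Y0.0
G1 X17.4 Y18.3
G1 X0.0 Y18.3
G1 X0.0 Y0.0
; layer 6
G0 Z17.2
G0 X0.0 Y0.0
G1 X17.4 Y0.0
G1 X17.4 Y18.3
G1 X0.0 Y18.3
G1 X0.0 Y0.0
M2 ; end

The solid is a rectangular box, roughly 17.4 × 18.3 mm footprint and 17.2 mm tall. Slicing at Δz = 2.9 mm — 6 equal slices spanning the solid's height, so layer i sits at z = i·h/6 — gives 6 non-empty perimeters. Each is a 4-segment closed polygon; G0 lifts to the layer z and rapids to the start vertex, then G1 traces the edges.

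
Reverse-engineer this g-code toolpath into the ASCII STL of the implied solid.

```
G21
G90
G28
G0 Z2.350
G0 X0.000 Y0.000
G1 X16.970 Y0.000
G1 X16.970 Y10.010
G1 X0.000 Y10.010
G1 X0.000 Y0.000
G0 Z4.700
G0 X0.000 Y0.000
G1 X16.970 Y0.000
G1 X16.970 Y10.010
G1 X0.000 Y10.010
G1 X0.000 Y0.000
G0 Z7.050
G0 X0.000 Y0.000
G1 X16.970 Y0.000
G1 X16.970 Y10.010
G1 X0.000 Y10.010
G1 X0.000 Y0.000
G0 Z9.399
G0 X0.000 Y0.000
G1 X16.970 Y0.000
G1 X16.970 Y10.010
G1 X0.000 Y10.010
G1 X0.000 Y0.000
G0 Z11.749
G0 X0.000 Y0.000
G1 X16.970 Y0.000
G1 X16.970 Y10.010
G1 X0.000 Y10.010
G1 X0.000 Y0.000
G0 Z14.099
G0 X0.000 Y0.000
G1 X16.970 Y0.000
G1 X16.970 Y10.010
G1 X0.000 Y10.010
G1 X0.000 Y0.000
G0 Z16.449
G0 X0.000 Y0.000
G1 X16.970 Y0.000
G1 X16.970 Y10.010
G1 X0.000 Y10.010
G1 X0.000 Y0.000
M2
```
solid part
  facet normal 0.0000 0.0000 -1.0000
    outer loop
      vertex 16.970 10.010 0.000
      vertex 16.970 0.000 0.000
      vertex 0.000 0.000 0.000
    endloop
  endfacet
  facet normal 0.0000 0.0000 -1.0000
    outer loop
      vertex 0.000 10.010 0.000
      vertex 16.970 10.010 0.000
      vertex 0.000 0.000 0.000
    endloop
  endfacet
  facet normal 0.0000 0.0000 1.0000
    outer loop
      vertex 0.000 0.000 16.449
      vertex 16.970 0.000 16.449
      vertex 16.970 10.010 16.449
    endloop
  endfacet
  facet normal 0.0000 0.0000 1.0000
    outer loop
      vertex 0.000 0.000 16.449
      vertex 16.970 10.010 16.449
      vertex 0.000 10.010 16.449
    endloop
  endfacet
  facet normal 0.0000 -1.0000 0.0000
    outer loop
      vertex 0.000 0.000 0.000
      vertex 16.970 0.000 0.000
      vertex 16.970 0.000 16.449
    endloop
  endfacet
  facet normal 0.0000 -1.0000 0.0000
    outer loop
      vertex 0.000 0.000 0.000
      vertex 16.970 0.000 16.449
      vertex 0.000 0.000 16.449
    endloop
  endfacet
  facet normal 0.0000 1.0000 0.0000
    outer loop
      vertex 16.970 10.010 16.449
      vertex 16.970 10.010 0.000
      vertex 0.000 10.010 0.000
    endloop
  endfacet
  facet normal 0.0000 1.0000 0.0000
    outer loop
      vertex 0.000 10.010 16.449
      vertex 16.970 10.010 16.449
      vertex 0.000 10.010 0.000
    endloop
  endfacet
  facet normal -1.0000 0.0000 0.0000
    outer loop
      vertex 0.000 10.010 16.449
      vertex 0.000 10.010 0.000
      vertex 0.000 0.000 0.000
    endloop
  endfacet
  facet normal -1.0000 0.0000 0.0000
    outer loop
      vertex 0.000 0.000 16.449
      vertex 0.000 10.010 16.449
      vertex 0.000 0.000 0.000
    endloop
  endfacet
  facet normal 1.0000 0.0000 0.0000
    outer loop
      vertex 16.970 0.000 0.000
      vertex 16.970 10.010 0.000
      vertex 16.970 10.010 16.449
    endloop
  endfacet
  facet normal 1.0000 0.0000 0.0000
    outer loop
      vertex 16.970 0.000 0.000
      vertex 16.970 10.010 16.449
      vertex 16.970 0.000 16.449
    endloop
  endfacet
endsolid part

The G0 Z moves step by Δz≈2.350 mm. Every layer's G1 loop is the same polygon, so the solid is a straight extrusion of it from z=0 to z≈16.4. Closing with flat bottom and top caps and triangulating gives 12 facets — a rectangular box, roughly 17 × 10 mm footprint and 16.4 mm tall.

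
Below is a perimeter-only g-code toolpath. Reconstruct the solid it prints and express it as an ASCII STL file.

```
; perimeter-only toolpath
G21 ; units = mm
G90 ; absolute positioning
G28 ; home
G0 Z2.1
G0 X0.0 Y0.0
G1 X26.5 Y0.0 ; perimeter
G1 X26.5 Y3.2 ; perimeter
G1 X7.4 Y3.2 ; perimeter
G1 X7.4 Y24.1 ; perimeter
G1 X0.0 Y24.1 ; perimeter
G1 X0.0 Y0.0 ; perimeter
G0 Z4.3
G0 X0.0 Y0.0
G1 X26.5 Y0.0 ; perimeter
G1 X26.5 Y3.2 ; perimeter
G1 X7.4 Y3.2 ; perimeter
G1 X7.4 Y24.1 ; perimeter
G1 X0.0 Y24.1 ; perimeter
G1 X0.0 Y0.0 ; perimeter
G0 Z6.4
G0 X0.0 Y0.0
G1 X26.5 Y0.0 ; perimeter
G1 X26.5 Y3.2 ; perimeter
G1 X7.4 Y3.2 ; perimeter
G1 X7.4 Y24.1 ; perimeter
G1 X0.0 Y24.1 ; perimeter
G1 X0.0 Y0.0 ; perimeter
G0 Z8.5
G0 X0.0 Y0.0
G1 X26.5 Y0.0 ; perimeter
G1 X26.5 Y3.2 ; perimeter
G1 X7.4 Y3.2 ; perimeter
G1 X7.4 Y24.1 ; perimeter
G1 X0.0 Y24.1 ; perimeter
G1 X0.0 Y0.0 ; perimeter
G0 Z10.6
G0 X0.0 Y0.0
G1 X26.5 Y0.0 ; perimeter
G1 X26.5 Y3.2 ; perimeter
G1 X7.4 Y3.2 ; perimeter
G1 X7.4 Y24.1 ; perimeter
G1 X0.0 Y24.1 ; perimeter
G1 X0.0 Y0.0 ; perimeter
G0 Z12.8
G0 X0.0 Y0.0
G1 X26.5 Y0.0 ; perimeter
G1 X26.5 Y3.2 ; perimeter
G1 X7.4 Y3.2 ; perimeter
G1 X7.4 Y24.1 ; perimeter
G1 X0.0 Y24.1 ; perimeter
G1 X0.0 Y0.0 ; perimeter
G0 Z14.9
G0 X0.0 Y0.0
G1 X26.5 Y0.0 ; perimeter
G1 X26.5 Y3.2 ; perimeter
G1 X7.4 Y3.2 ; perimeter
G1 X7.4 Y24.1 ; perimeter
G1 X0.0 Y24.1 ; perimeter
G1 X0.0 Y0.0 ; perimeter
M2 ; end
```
solid part
  facet normal 0.0000 0.0000 -1.0000
    outer loop
      vertex 26.5 3.2 0.0
      vertex 26.5 0.0 0.0
      vertex 0.0 0.0 0.0
    endloop
  endfacet
  facet normal 0.0000 0.0000 -1.0000
    outer loop
      vertex 7.4 3.2 0.0
      vertex 26.5 3.2 0.0
      vertex 0.0 0.0 0.0
    endloop
  endfacet
  facet normal 0.0000 0.0000 -1.0000
    outer loop
      vertex 7.4 24.1 0.0
      vertex 7.4 3.2 0.0
      vertex 0.0 0.0 0.0
    endloop
  endfacet
  facet normal 0.0000 0.0000 -1.0000
    outer loop
      vertex 0.0 24.1 0.0
      vertex 7.4 24.1 0.0
      vertex 0.0 0.0 0.0
    endloop
  endfacet
  facet normal 0.0000 0.0000 1.0000
    outer loop
      vertex 0.0 0.0 14.9
      vertex 26.5 0.0 14.9
      vertex 26.5 3.2 14.9
    endloop
  endfacet
  facet normal 0.0000 0.0000 1.0000
    outer loop
      vertex 0.0 0.0 14.9
      vertex 26.5 3.2 14.9
      vertex 7.4 3.2 14.9
    endloop
  endfacet
  facet normal 0.0000 0.0000 1.0000
    outer loop
      vertex 0.0 0.0 14.9
      vertex 7.4 3.2 14.9
      vertex 7.4 24.1 14.9
    endloop
  endfacet
  facet normal 0.0000 0.0000 1.0000
    outer loop
      vertex 0.0 0.0 14.9
      vertex 7.4 24.1 14.9
      vertex 0.0 24.1 14.9
    endloop
  endfacet
  facet normal 0.0000 -1.0000 0.0000
    outer loop
      vertex 0.0 0.0 0.0
      vertex 26.5 0.0 0.0
      vertex 26.5 0.0 14.9
    endloop
  endfacet
  facet normal 0.0000 -1.0000 0.0000
    outer loop
      vertex 0.0 0.0 0.0
      vertex 26.5 0.0 14.9
      vertex 0.0 0.0 14.9
    endloop
  endfacet
  facet normal 1.0000 0.0000 0.0000
    outer loop
      vertex 26.5 0.0 0.0
      vertex 26.5 3.2 0.0
      vertex 26.5 3.2 14.9
    endloop
  endfacet
  facet normal 1.0000 0.0000 0.0000
    outer loop
      vertex 26.5 0.0 0.0
      vertex 26.5 3.2 14.9
      vertex 26.5 0.0 14.9
    endloop
  endfacet
  facet normal 0.0000 1.0000 0.0000
    outer loop
      vertex 26.5 3.2 0.0
      vertex 7.4 3.2 0.0
      vertex 7.4 3.2 14.9
    endloop
  endfacet
  facet normal 0.0000 1.0000 0.0000
    outer loop
      vertex 26.5 3.2 0.0
      vertex 7.4 3.2 14.9
      vertex 26.5 3.2 14.9
    endloop
  endfacet
  facet normal 1.0000 0.0000 0.0000
    outer loop
      vertex 7.4 3.2 0.0
      vertex 7.4 24.1 0.0
      vertex 7.4 24.1 14.9
    endloop
  endfacet
  facet normal 1.0000 0.0000 0.0000
    outer loop
      vertex 7.4 3.2 0.0
      vertex 7.4 24.1 14.9
      vertex 7.4 3.2 14.9
    endloop
  endfacet
  facet normal 0.0000 1.0000 0.0000
    outer loop
      vertex 7.4 24.1 0.0
      vertex 0.0 24.1 0.0
      vertex 0.0 24.1 14.9
    endloop
  endfacet
  facet normal 0.0000 1.0000 0.0000
    outer loop
      vertex 7.4 24.1 0.0
      vertex 0.0 24.1 14.9
      vertex 7.4 24.1 14.9
    endloop
  endfacet
  facet normal -1.0000 0.0000 0.0000
    outer loop
      vertex 0.0 24.1 0.0
      vertex 0.0 0.0 0.0
      vertex 0.0 0.0 14.9
    endloop
  endfacet
  facet normal -1.0000 0.0000 0.0000
    outer loop
      vertex 0.0 24.1 0.0
      vertex 0.0 0.0 14.9
      vertex 0.0 24.1 14.9
    endloop
  endfacet
endsolid part

The G0 Z moves step by Δz≈2.1 mm. Every layer's G1 loop is the same polygon, so the solid is a straight extrusion of it from z=0 to z≈14.9. Closing with flat bottom and top caps and triangulating gives 20 facets — an L-shaped prism: outer 26.5 × 24.1 mm, arm thicknesses ≈ 3.2 mm (horizontal) and 7.4 mm (vertical), extruded 14.9 mm in z.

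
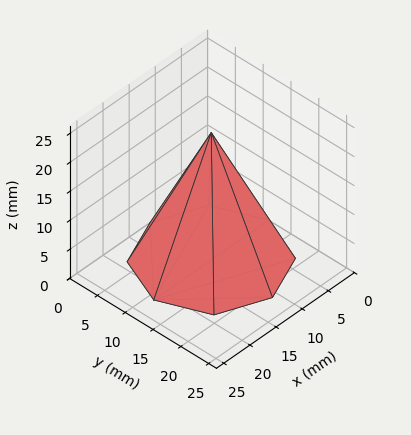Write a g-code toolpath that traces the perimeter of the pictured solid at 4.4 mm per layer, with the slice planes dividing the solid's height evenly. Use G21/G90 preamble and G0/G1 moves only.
Reading the render: the shape is a regular 8-sided pyramid, base circumscribed radius ≈ 11 mm, apex at z ≈ 22 mm (dimensions read to the nearest mm from the axis ticks). For the g-code, the solid's height is divided into equal slices at the stated Δz and each level perimeter traced with G1 moves after a G0 lift.

; perimeter-only toolpath
G21 ; units = mm
G90 ; absolute positioning
G28 ; home
; layer 1
G0 Z4.4
G0 X19.8 Y11.0
G1 X17.2 Y17.2
G1 X11.0 Y19.8
G1 X4.8 Y17.2
G1 X2.2 Y11.0
G1 X4.8 Y4.8
G1 X11.0 Y2.2
G1 X17.2 Y4.8
G1 X19.8 Y11.0
; layer 2
G0 Z8.8
G0 X17.6 Y11.0
G1 X15.7 Y15.7
G1 X11.0 Y17.6
G1 X6.3 Y15.7
G1 X4.4 Y11.0
G1 X6.3 Y6.3
G1 X11.0 Y4.4
G1 X15.7 Y6.3
G1 X17.6 Y11.0
; layer 3
G0 Z13.2
G0 X15.4 Y11.0
G1 X14.1 Y14.1
G1 X11.0 Y15.4
G1 X7.9 Y14.1
G1 X6.6 Y11.0
G1 X7.9 Y7.9
G1 X11.0 Y6.6
G1 X14.1 Y7.9
G1 X15.4 Y11.0
; layer 4
G0 Z17.6
G0 X13.2 Y11.0
G1 X12.6 Y12.6
G1 X11.0 Y13.2
G1 X9.4 Y12.6
G1 X8.8 Y11.0
G1 X9.4 Y9.4
G1 X11.0 Y8.8
G1 X12.6 Y9.4
G1 X13.2 Y11.0
M2 ; end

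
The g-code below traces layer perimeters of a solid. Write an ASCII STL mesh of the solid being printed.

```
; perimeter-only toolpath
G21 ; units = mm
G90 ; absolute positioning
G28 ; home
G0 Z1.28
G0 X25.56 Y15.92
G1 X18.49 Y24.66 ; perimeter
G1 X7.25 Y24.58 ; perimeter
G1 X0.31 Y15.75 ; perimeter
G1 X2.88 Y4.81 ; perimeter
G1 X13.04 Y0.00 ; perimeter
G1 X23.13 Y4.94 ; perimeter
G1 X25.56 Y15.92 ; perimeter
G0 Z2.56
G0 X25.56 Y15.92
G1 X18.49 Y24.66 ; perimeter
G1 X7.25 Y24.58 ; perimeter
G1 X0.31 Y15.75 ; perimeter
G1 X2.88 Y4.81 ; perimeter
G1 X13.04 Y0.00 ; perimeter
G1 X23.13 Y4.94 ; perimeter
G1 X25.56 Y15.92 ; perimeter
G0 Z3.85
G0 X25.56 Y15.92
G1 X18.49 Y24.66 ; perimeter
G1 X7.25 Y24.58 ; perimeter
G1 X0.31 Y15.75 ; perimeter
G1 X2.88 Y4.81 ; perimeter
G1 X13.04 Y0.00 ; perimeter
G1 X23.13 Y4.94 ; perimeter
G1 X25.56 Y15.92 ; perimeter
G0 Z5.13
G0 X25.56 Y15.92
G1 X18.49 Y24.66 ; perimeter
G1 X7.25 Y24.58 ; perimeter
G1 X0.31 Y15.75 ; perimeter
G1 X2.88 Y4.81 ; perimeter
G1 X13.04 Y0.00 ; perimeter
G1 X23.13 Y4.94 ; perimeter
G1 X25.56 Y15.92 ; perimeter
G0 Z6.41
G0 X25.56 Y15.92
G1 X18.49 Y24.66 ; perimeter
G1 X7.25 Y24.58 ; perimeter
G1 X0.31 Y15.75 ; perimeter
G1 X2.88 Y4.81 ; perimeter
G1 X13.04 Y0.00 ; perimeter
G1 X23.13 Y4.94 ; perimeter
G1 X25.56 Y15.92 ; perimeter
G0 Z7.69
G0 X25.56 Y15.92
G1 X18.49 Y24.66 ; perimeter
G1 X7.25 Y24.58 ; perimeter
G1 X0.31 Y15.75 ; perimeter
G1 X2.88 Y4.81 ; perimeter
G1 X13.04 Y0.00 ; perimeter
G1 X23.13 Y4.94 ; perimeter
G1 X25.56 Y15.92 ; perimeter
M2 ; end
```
solid part
  facet normal 0.0000 0.0000 -1.0000
    outer loop
      vertex 7.25 24.58 0.00
      vertex 18.49 24.66 0.00
      vertex 25.56 15.92 0.00
    endloop
  endfacet
  facet normal 0.0000 0.0000 -1.0000
    outer loop
      vertex 0.31 15.75 0.00
      vertex 7.25 24.58 0.00
      vertex 25.56 15.92 0.00
    endloop
  endfacet
  facet normal 0.0000 0.0000 -1.0000
    outer loop
      vertex 2.88 4.81 0.00
      vertex 0.31 15.75 0.00
      vertex 25.56 15.92 0.00
    endloop
  endfacet
  facet normal 0.0000 0.0000 -1.0000
    outer loop
      vertex 13.04 0.00 0.00
      vertex 2.88 4.81 0.00
      vertex 25.56 15.92 0.00
    endloop
  endfacet
  facet normal 0.0000 0.0000 -1.0000
    outer loop
      vertex 23.13 4.94 0.00
      vertex 13.04 0.00 0.00
      vertex 25.56 15.92 0.00
    endloop
  endfacet
  facet normal 0.0000 0.0000 1.0000
    outer loop
      vertex 25.56 15.92 7.69
      vertex 18.49 24.66 7.69
      vertex 7.25 24.58 7.69
    endloop
  endfacet
  facet normal 0.0000 0.0000 1.0000
    outer loop
      vertex 25.56 15.92 7.69
      vertex 7.25 24.58 7.69
      vertex 0.31 15.75 7.69
    endloop
  endfacet
  facet normal 0.0000 0.0000 1.0000
    outer loop
      vertex 25.56 15.92 7.69
      vertex 0.31 15.75 7.69
      vertex 2.88 4.81 7.69
    endloop
  endfacet
  facet normal 0.0000 0.0000 1.0000
    outer loop
      vertex 25.56 15.92 7.69
      vertex 2.88 4.81 7.69
      vertex 13.04 0.00 7.69
    endloop
  endfacet
  facet normal 0.0000 0.0000 1.0000
    outer loop
      vertex 25.56 15.92 7.69
      vertex 13.04 0.00 7.69
      vertex 23.13 4.94 7.69
    endloop
  endfacet
  facet normal 0.7775 0.6289 0.0000
    outer loop
      vertex 25.56 15.92 0.00
      vertex 18.49 24.66 0.00
      vertex 18.49 24.66 7.69
    endloop
  endfacet
  facet normal 0.7775 0.6289 0.0000
    outer loop
      vertex 25.56 15.92 0.00
      vertex 18.49 24.66 7.69
      vertex 25.56 15.92 7.69
    endloop
  endfacet
  facet normal -0.0071 1.0000 0.0000
    outer loop
      vertex 18.49 24.66 0.00
      vertex 7.25 24.58 0.00
      vertex 7.25 24.58 7.69
    endloop
  endfacet
  facet normal -0.0071 1.0000 0.0000
    outer loop
      vertex 18.49 24.66 0.00
      vertex 7.25 24.58 7.69
      vertex 18.49 24.66 7.69
    endloop
  endfacet
  facet normal -0.7862 0.6179 0.0000
    outer loop
      vertex 7.25 24.58 0.00
      vertex 0.31 15.75 0.00
      vertex 0.31 15.75 7.69
    endloop
  endfacet
  facet normal -0.7862 0.6179 0.0000
    outer loop
      vertex 7.25 24.58 0.00
      vertex 0.31 15.75 7.69
      vertex 7.25 24.58 7.69
    endloop
  endfacet
  facet normal -0.9735 -0.2287 0.0000
    outer loop
      vertex 0.31 15.75 0.00
      vertex 2.88 4.81 0.00
      vertex 2.88 4.81 7.69
    endloop
  endfacet
  facet normal -0.9735 -0.2287 0.0000
    outer loop
      vertex 0.31 15.75 0.00
      vertex 2.88 4.81 7.69
      vertex 0.31 15.75 7.69
    endloop
  endfacet
  facet normal -0.4279 -0.9038 0.0000
    outer loop
      vertex 2.88 4.81 0.00
      vertex 13.04 0.00 0.00
      vertex 13.04 0.00 7.69
    endloop
  endfacet
  facet normal -0.4279 -0.9038 0.0000
    outer loop
      vertex 2.88 4.81 0.00
      vertex 13.04 0.00 7.69
      vertex 2.88 4.81 7.69
    endloop
  endfacet
  facet normal 0.4397 -0.8981 0.0000
    outer loop
      vertex 13.04 0.00 0.00
      vertex 23.13 4.94 0.00
      vertex 23.13 4.94 7.69
    endloop
  endfacet
  facet normal 0.4397 -0.8981 0.0000
    outer loop
      vertex 13.04 0.00 0.00
      vertex 23.13 4.94 7.69
      vertex 13.04 0.00 7.69
    endloop
  endfacet
  facet normal 0.9764 -0.2161 0.0000
    outer loop
      vertex 23.13 4.94 0.00
      vertex 25.56 15.92 0.00
      vertex 25.56 15.92 7.69
    endloop
  endfacet
  facet normal 0.9764 -0.2161 0.0000
    outer loop
      vertex 23.13 4.94 0.00
      vertex 25.56 15.92 7.69
      vertex 23.13 4.94 7.69
    endloop
  endfacet
endsolid part

The G0 Z moves step by Δz≈1.28 mm. Every layer's G1 loop is the same polygon, so the solid is a straight extrusion of it from z=0 to z≈7.69. Closing with flat bottom and top caps and triangulating gives 24 facets — a regular 7-sided prism (a cylinder approximated with 7 flat sides), circumscribed radius ≈ 12.9 mm, height ≈ 7.69 mm.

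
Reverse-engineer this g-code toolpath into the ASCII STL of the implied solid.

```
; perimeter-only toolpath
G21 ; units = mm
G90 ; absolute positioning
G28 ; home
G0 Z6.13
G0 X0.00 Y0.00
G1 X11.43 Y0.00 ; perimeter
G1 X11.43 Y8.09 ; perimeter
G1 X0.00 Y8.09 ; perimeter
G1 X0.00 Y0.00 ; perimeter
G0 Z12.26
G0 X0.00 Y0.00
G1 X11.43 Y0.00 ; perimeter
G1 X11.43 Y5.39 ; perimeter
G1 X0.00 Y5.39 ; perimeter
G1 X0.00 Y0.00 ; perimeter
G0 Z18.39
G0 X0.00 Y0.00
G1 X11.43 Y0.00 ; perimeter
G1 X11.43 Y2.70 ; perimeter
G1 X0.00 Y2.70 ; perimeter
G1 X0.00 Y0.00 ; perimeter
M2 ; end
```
solid part
  facet normal 0.0000 0.0000 -1.0000
    outer loop
      vertex 11.43 10.79 0.00
      vertex 11.43 0.00 0.00
      vertex 0.00 0.00 0.00
    endloop
  endfacet
  facet normal 0.0000 0.0000 -1.0000
    outer loop
      vertex 0.00 10.79 0.00
      vertex 11.43 10.79 0.00
      vertex 0.00 0.00 0.00
    endloop
  endfacet
  facet normal 0.0000 -1.0000 0.0000
    outer loop
      vertex 0.00 0.00 0.00
      vertex 11.43 0.00 0.00
      vertex 11.43 0.00 24.52
    endloop
  endfacet
  facet normal 0.0000 -1.0000 0.0000
    outer loop
      vertex 0.00 0.00 0.00
      vertex 11.43 0.00 24.52
      vertex 0.00 0.00 24.52
    endloop
  endfacet
  facet normal 0.0000 0.9153 0.4028
    outer loop
      vertex 0.00 0.00 24.52
      vertex 11.43 0.00 24.52
      vertex 11.43 10.79 0.00
    endloop
  endfacet
  facet normal 0.0000 0.9153 0.4028
    outer loop
      vertex 0.00 0.00 24.52
      vertex 11.43 10.79 0.00
      vertex 0.00 10.79 0.00
    endloop
  endfacet
  facet normal -1.0000 0.0000 0.0000
    outer loop
      vertex 0.00 0.00 24.52
      vertex 0.00 10.79 0.00
      vertex 0.00 0.00 0.00
    endloop
  endfacet
  facet normal 1.0000 0.0000 0.0000
    outer loop
      vertex 11.43 0.00 0.00
      vertex 11.43 10.79 0.00
      vertex 11.43 0.00 24.52
    endloop
  endfacet
endsolid part

The G0 Z moves step by Δz≈6.13 mm. The G1 loops shrink linearly with z, so the solid tapers from its base footprint up to z≈24.5. Closing with a flat bottom cap and the tapered top and triangulating gives 8 facets — a wedge (ramp): 11.4 × 10.8 mm base, rising to 24.5 mm along the y=0 edge and sloping linearly to z=0 at y=10.8.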